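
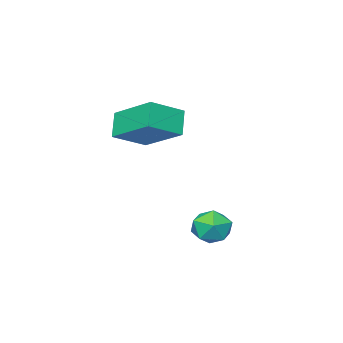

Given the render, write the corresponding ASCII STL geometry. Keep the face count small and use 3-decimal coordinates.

solid 
facet normal -0.457 -0.415 0.786
outer loop
vertex 0.403 -2.004 2.31
vertex 0.338 -0.274 3.186
vertex -0.832 -1.754 1.724
endloop
endfacet
facet normal 0.033 -0.892 -0.451
outer loop
vertex -0.338 -1.306 0.874
vertex 0.403 -2.004 2.31
vertex -0.832 -1.754 1.724
endloop
endfacet
facet normal -0.458 -0.415 0.786
outer loop
vertex -0.832 -1.754 1.724
vertex 0.338 -0.274 3.186
vertex -0.897 -0.024 2.599
endloop
endfacet
facet normal -0.889 0.180 -0.422
outer loop
vertex -0.897 -0.024 2.599
vertex -0.338 -1.306 0.874
vertex -0.832 -1.754 1.724
endloop
endfacet
facet normal 0.889 -0.180 0.422
outer loop
vertex 0.403 -2.004 2.31
vertex 0.832 0.174 2.336
vertex 0.338 -0.274 3.186
endloop
endfacet
facet normal 0.034 -0.892 -0.451
outer loop
vertex 0.897 -1.556 1.461
vertex 0.403 -2.004 2.31
vertex -0.338 -1.306 0.874
endloop
endfacet
facet normal 0.889 -0.180 0.422
outer loop
vertex 0.897 -1.556 1.461
vertex 0.832 0.174 2.336
vertex 0.403 -2.004 2.31
endloop
endfacet
facet normal -0.034 0.892 0.451
outer loop
vertex 0.338 -0.274 3.186
vertex 0.832 0.174 2.336
vertex -0.897 -0.024 2.599
endloop
endfacet
facet normal -0.889 0.180 -0.422
outer loop
vertex -0.403 0.424 1.75
vertex -0.338 -1.306 0.874
vertex -0.897 -0.024 2.599
endloop
endfacet
facet normal -0.034 0.892 0.451
outer loop
vertex -0.897 -0.024 2.599
vertex 0.832 0.174 2.336
vertex -0.403 0.424 1.75
endloop
endfacet
facet normal 0.458 0.415 -0.786
outer loop
vertex -0.403 0.424 1.75
vertex 0.897 -1.556 1.461
vertex -0.338 -1.306 0.874
endloop
endfacet
facet normal 0.457 0.415 -0.787
outer loop
vertex 0.832 0.174 2.336
vertex 0.897 -1.556 1.461
vertex -0.403 0.424 1.75
endloop
endfacet
facet normal 0.549 0.204 0.810
outer loop
vertex 0.805 3.198 -1.162
vertex 0.375 2.728 -0.752
vertex 0.992 2.466 -1.104
endloop
endfacet
facet normal 0.941 0.258 0.217
outer loop
vertex 0.805 3.198 -1.162
vertex 0.992 2.466 -1.104
vertex 1.049 2.82 -1.771
endloop
endfacet
facet normal 0.635 0.744 -0.207
outer loop
vertex 0.805 3.198 -1.162
vertex 1.049 2.82 -1.771
vertex 0.467 3.3 -1.832
endloop
endfacet
facet normal 0.052 0.991 0.124
outer loop
vertex 0.805 3.198 -1.162
vertex 0.467 3.3 -1.832
vertex 0.05 3.243 -1.202
endloop
endfacet
facet normal -0.001 0.658 0.753
outer loop
vertex 0.805 3.198 -1.162
vertex 0.05 3.243 -1.202
vertex 0.375 2.728 -0.752
endloop
endfacet
facet normal 0.921 -0.371 -0.118
outer loop
vertex 1.049 2.82 -1.771
vertex 0.992 2.466 -1.104
vertex 0.77 2.117 -1.738
endloop
endfacet
facet normal 0.286 -0.458 0.842
outer loop
vertex 0.992 2.466 -1.104
vertex 0.375 2.728 -0.752
vertex 0.353 2.06 -1.108
endloop
endfacet
facet normal -0.603 0.274 0.749
outer loop
vertex 0.375 2.728 -0.752
vertex 0.05 3.243 -1.202
vertex -0.229 2.54 -1.169
endloop
endfacet
facet normal -0.516 0.814 -0.268
outer loop
vertex 0.05 3.243 -1.202
vertex 0.467 3.3 -1.832
vertex -0.172 2.894 -1.836
endloop
endfacet
facet normal 0.426 0.415 -0.804
outer loop
vertex 0.467 3.3 -1.832
vertex 1.049 2.82 -1.771
vertex 0.445 2.632 -2.188
endloop
endfacet
facet normal -0.052 -0.991 -0.124
outer loop
vertex 0.015 2.162 -1.778
vertex 0.77 2.117 -1.738
vertex 0.353 2.06 -1.108
endloop
endfacet
facet normal -0.635 -0.744 0.207
outer loop
vertex 0.015 2.162 -1.778
vertex 0.353 2.06 -1.108
vertex -0.229 2.54 -1.169
endloop
endfacet
facet normal -0.941 -0.258 -0.217
outer loop
vertex 0.015 2.162 -1.778
vertex -0.229 2.54 -1.169
vertex -0.172 2.894 -1.836
endloop
endfacet
facet normal -0.549 -0.204 -0.810
outer loop
vertex 0.015 2.162 -1.778
vertex -0.172 2.894 -1.836
vertex 0.445 2.632 -2.188
endloop
endfacet
facet normal 0.001 -0.658 -0.753
outer loop
vertex 0.015 2.162 -1.778
vertex 0.445 2.632 -2.188
vertex 0.77 2.117 -1.738
endloop
endfacet
facet normal 0.516 -0.814 0.268
outer loop
vertex 0.353 2.06 -1.108
vertex 0.77 2.117 -1.738
vertex 0.992 2.466 -1.104
endloop
endfacet
facet normal -0.426 -0.415 0.804
outer loop
vertex -0.229 2.54 -1.169
vertex 0.353 2.06 -1.108
vertex 0.375 2.728 -0.752
endloop
endfacet
facet normal -0.921 0.371 0.118
outer loop
vertex -0.172 2.894 -1.836
vertex -0.229 2.54 -1.169
vertex 0.05 3.243 -1.202
endloop
endfacet
facet normal -0.286 0.458 -0.842
outer loop
vertex 0.445 2.632 -2.188
vertex -0.172 2.894 -1.836
vertex 0.467 3.3 -1.832
endloop
endfacet
facet normal 0.603 -0.274 -0.749
outer loop
vertex 0.77 2.117 -1.738
vertex 0.445 2.632 -2.188
vertex 1.049 2.82 -1.771
endloop
endfacet

endsolid


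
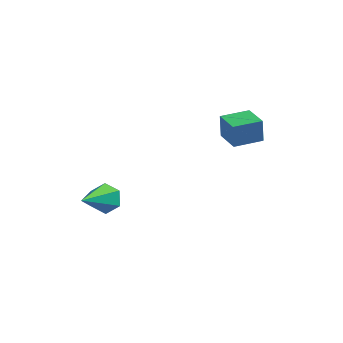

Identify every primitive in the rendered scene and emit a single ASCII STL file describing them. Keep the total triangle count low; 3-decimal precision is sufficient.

solid 
facet normal 0.251 0.779 -0.575
outer loop
vertex -1.252 -0.81 2.473
vertex -1.713 -0.949 2.083
vertex -1.815 -0.565 2.559
endloop
endfacet
facet normal 0.249 0.244 0.937
outer loop
vertex -1.252 -0.81 2.473
vertex -1.815 -0.565 2.559
vertex -2.167 -2.351 3.117
endloop
endfacet
facet normal 0.251 0.779 -0.575
outer loop
vertex -1.815 -0.565 2.559
vertex -1.713 -0.949 2.083
vertex -2.276 -0.704 2.169
endloop
endfacet
facet normal -0.665 0.339 0.665
outer loop
vertex -1.815 -0.565 2.559
vertex -2.276 -0.704 2.169
vertex -2.167 -2.351 3.117
endloop
endfacet
facet normal 0.251 0.779 -0.575
outer loop
vertex -2.276 -0.704 2.169
vertex -1.713 -0.949 2.083
vertex -2.175 -1.088 1.693
endloop
endfacet
facet normal -0.986 -0.127 -0.107
outer loop
vertex -2.276 -0.704 2.169
vertex -2.175 -1.088 1.693
vertex -2.167 -2.351 3.117
endloop
endfacet
facet normal 0.251 0.779 -0.575
outer loop
vertex -2.175 -1.088 1.693
vertex -1.713 -0.949 2.083
vertex -1.612 -1.333 1.607
endloop
endfacet
facet normal -0.393 -0.689 -0.609
outer loop
vertex -2.175 -1.088 1.693
vertex -1.612 -1.333 1.607
vertex -2.167 -2.351 3.117
endloop
endfacet
facet normal 0.251 0.779 -0.575
outer loop
vertex -1.612 -1.333 1.607
vertex -1.713 -0.949 2.083
vertex -1.15 -1.194 1.997
endloop
endfacet
facet normal 0.521 -0.784 -0.337
outer loop
vertex -1.612 -1.333 1.607
vertex -1.15 -1.194 1.997
vertex -2.167 -2.351 3.117
endloop
endfacet
facet normal 0.251 0.779 -0.575
outer loop
vertex -1.15 -1.194 1.997
vertex -1.713 -0.949 2.083
vertex -1.252 -0.81 2.473
endloop
endfacet
facet normal 0.842 -0.317 0.436
outer loop
vertex -1.15 -1.194 1.997
vertex -1.252 -0.81 2.473
vertex -2.167 -2.351 3.117
endloop
endfacet
facet normal -0.571 0.799 -0.187
outer loop
vertex 1.505 2.712 4.055
vertex 2.428 3.363 4.017
vertex 1.58 2.552 3.142
endloop
endfacet
facet normal -0.816 -0.576 0.034
outer loop
vertex 2.192 1.697 3.343
vertex 1.505 2.712 4.055
vertex 1.58 2.552 3.142
endloop
endfacet
facet normal -0.571 0.799 -0.188
outer loop
vertex 1.58 2.552 3.142
vertex 2.428 3.363 4.017
vertex 2.503 3.202 3.104
endloop
endfacet
facet normal 0.081 -0.173 -0.982
outer loop
vertex 2.503 3.202 3.104
vertex 2.192 1.697 3.343
vertex 1.58 2.552 3.142
endloop
endfacet
facet normal -0.081 0.173 0.982
outer loop
vertex 1.505 2.712 4.055
vertex 3.04 2.508 4.218
vertex 2.428 3.363 4.017
endloop
endfacet
facet normal -0.816 -0.577 0.035
outer loop
vertex 2.117 1.858 4.256
vertex 1.505 2.712 4.055
vertex 2.192 1.697 3.343
endloop
endfacet
facet normal -0.081 0.173 0.982
outer loop
vertex 2.117 1.858 4.256
vertex 3.04 2.508 4.218
vertex 1.505 2.712 4.055
endloop
endfacet
facet normal 0.816 0.576 -0.035
outer loop
vertex 2.428 3.363 4.017
vertex 3.04 2.508 4.218
vertex 2.503 3.202 3.104
endloop
endfacet
facet normal 0.081 -0.173 -0.982
outer loop
vertex 3.115 2.348 3.305
vertex 2.192 1.697 3.343
vertex 2.503 3.202 3.104
endloop
endfacet
facet normal 0.816 0.577 -0.034
outer loop
vertex 2.503 3.202 3.104
vertex 3.04 2.508 4.218
vertex 3.115 2.348 3.305
endloop
endfacet
facet normal 0.571 -0.799 0.188
outer loop
vertex 3.115 2.348 3.305
vertex 2.117 1.858 4.256
vertex 2.192 1.697 3.343
endloop
endfacet
facet normal 0.571 -0.800 0.187
outer loop
vertex 3.04 2.508 4.218
vertex 2.117 1.858 4.256
vertex 3.115 2.348 3.305
endloop
endfacet

endsolid


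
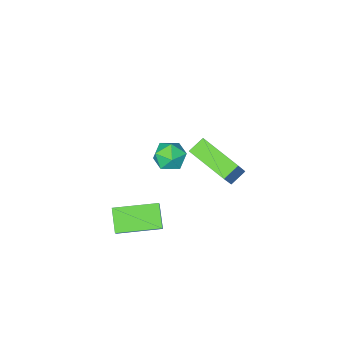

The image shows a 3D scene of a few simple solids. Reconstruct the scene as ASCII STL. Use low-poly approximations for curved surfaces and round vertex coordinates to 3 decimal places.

solid 
facet normal -0.980 0.185 0.078
outer loop
vertex -0.836 -0.835 1.235
vertex -0.861 -1.226 1.846
vertex -0.724 -0.514 1.877
endloop
endfacet
facet normal -0.644 0.724 -0.249
outer loop
vertex -0.836 -0.835 1.235
vertex -0.724 -0.514 1.877
vertex -0.309 -0.341 1.308
endloop
endfacet
facet normal -0.318 0.462 -0.828
outer loop
vertex -0.836 -0.835 1.235
vertex -0.309 -0.341 1.308
vertex -0.189 -0.945 0.925
endloop
endfacet
facet normal -0.452 -0.238 -0.859
outer loop
vertex -0.836 -0.835 1.235
vertex -0.189 -0.945 0.925
vertex -0.531 -1.493 1.257
endloop
endfacet
facet normal -0.862 -0.410 -0.297
outer loop
vertex -0.836 -0.835 1.235
vertex -0.531 -1.493 1.257
vertex -0.861 -1.226 1.846
endloop
endfacet
facet normal -0.141 0.971 0.192
outer loop
vertex -0.309 -0.341 1.308
vertex -0.724 -0.514 1.877
vertex -0.009 -0.427 1.963
endloop
endfacet
facet normal -0.685 0.100 0.722
outer loop
vertex -0.724 -0.514 1.877
vertex -0.861 -1.226 1.846
vertex -0.351 -0.975 2.295
endloop
endfacet
facet normal -0.495 -0.862 0.113
outer loop
vertex -0.861 -1.226 1.846
vertex -0.531 -1.493 1.257
vertex -0.231 -1.579 1.912
endloop
endfacet
facet normal 0.167 -0.585 -0.794
outer loop
vertex -0.531 -1.493 1.257
vertex -0.189 -0.945 0.925
vertex 0.184 -1.406 1.343
endloop
endfacet
facet normal 0.385 0.548 -0.743
outer loop
vertex -0.189 -0.945 0.925
vertex -0.309 -0.341 1.308
vertex 0.321 -0.694 1.374
endloop
endfacet
facet normal 0.452 0.238 0.859
outer loop
vertex 0.296 -1.085 1.985
vertex -0.009 -0.427 1.963
vertex -0.351 -0.975 2.295
endloop
endfacet
facet normal 0.318 -0.462 0.828
outer loop
vertex 0.296 -1.085 1.985
vertex -0.351 -0.975 2.295
vertex -0.231 -1.579 1.912
endloop
endfacet
facet normal 0.644 -0.724 0.249
outer loop
vertex 0.296 -1.085 1.985
vertex -0.231 -1.579 1.912
vertex 0.184 -1.406 1.343
endloop
endfacet
facet normal 0.980 -0.185 -0.078
outer loop
vertex 0.296 -1.085 1.985
vertex 0.184 -1.406 1.343
vertex 0.321 -0.694 1.374
endloop
endfacet
facet normal 0.862 0.410 0.297
outer loop
vertex 0.296 -1.085 1.985
vertex 0.321 -0.694 1.374
vertex -0.009 -0.427 1.963
endloop
endfacet
facet normal -0.167 0.585 0.794
outer loop
vertex -0.351 -0.975 2.295
vertex -0.009 -0.427 1.963
vertex -0.724 -0.514 1.877
endloop
endfacet
facet normal -0.385 -0.548 0.743
outer loop
vertex -0.231 -1.579 1.912
vertex -0.351 -0.975 2.295
vertex -0.861 -1.226 1.846
endloop
endfacet
facet normal 0.141 -0.971 -0.192
outer loop
vertex 0.184 -1.406 1.343
vertex -0.231 -1.579 1.912
vertex -0.531 -1.493 1.257
endloop
endfacet
facet normal 0.685 -0.100 -0.722
outer loop
vertex 0.321 -0.694 1.374
vertex 0.184 -1.406 1.343
vertex -0.189 -0.945 0.925
endloop
endfacet
facet normal 0.495 0.862 -0.113
outer loop
vertex -0.009 -0.427 1.963
vertex 0.321 -0.694 1.374
vertex -0.309 -0.341 1.308
endloop
endfacet
facet normal -0.365 -0.527 -0.768
outer loop
vertex 1.128 -2.841 -2.729
vertex -0.449 -1.966 -2.581
vertex 1.495 -2.058 -3.441
endloop
endfacet
facet normal 0.872 -0.483 -0.082
outer loop
vertex 2.009 -1.314 -2.359
vertex 1.128 -2.841 -2.729
vertex 1.495 -2.058 -3.441
endloop
endfacet
facet normal -0.365 -0.527 -0.768
outer loop
vertex 1.495 -2.058 -3.441
vertex -0.449 -1.966 -2.581
vertex -0.082 -1.183 -3.293
endloop
endfacet
facet normal 0.328 0.699 -0.636
outer loop
vertex -0.082 -1.183 -3.293
vertex 2.009 -1.314 -2.359
vertex 1.495 -2.058 -3.441
endloop
endfacet
facet normal -0.328 -0.699 0.636
outer loop
vertex 1.128 -2.841 -2.729
vertex 0.065 -1.222 -1.499
vertex -0.449 -1.966 -2.581
endloop
endfacet
facet normal 0.872 -0.483 -0.082
outer loop
vertex 1.642 -2.097 -1.647
vertex 1.128 -2.841 -2.729
vertex 2.009 -1.314 -2.359
endloop
endfacet
facet normal -0.328 -0.699 0.636
outer loop
vertex 1.642 -2.097 -1.647
vertex 0.065 -1.222 -1.499
vertex 1.128 -2.841 -2.729
endloop
endfacet
facet normal -0.872 0.483 0.082
outer loop
vertex -0.449 -1.966 -2.581
vertex 0.065 -1.222 -1.499
vertex -0.082 -1.183 -3.293
endloop
endfacet
facet normal 0.328 0.699 -0.636
outer loop
vertex 0.432 -0.439 -2.211
vertex 2.009 -1.314 -2.359
vertex -0.082 -1.183 -3.293
endloop
endfacet
facet normal -0.872 0.483 0.082
outer loop
vertex -0.082 -1.183 -3.293
vertex 0.065 -1.222 -1.499
vertex 0.432 -0.439 -2.211
endloop
endfacet
facet normal 0.365 0.527 0.768
outer loop
vertex 0.432 -0.439 -2.211
vertex 1.642 -2.097 -1.647
vertex 2.009 -1.314 -2.359
endloop
endfacet
facet normal 0.365 0.527 0.768
outer loop
vertex 0.065 -1.222 -1.499
vertex 1.642 -2.097 -1.647
vertex 0.432 -0.439 -2.211
endloop
endfacet
facet normal -0.857 -0.055 0.513
outer loop
vertex -3.081 -2.816 -0.509
vertex -3.534 -1.061 -1.077
vertex -4.009 -3.584 -2.143
endloop
endfacet
facet normal 0.238 -0.924 0.299
outer loop
vertex -3.306 -3.539 -2.563
vertex -3.081 -2.816 -0.509
vertex -4.009 -3.584 -2.143
endloop
endfacet
facet normal -0.857 -0.055 0.512
outer loop
vertex -4.009 -3.584 -2.143
vertex -3.534 -1.061 -1.077
vertex -4.461 -1.829 -2.711
endloop
endfacet
facet normal -0.457 -0.378 -0.805
outer loop
vertex -4.461 -1.829 -2.711
vertex -3.306 -3.539 -2.563
vertex -4.009 -3.584 -2.143
endloop
endfacet
facet normal 0.457 0.378 0.805
outer loop
vertex -3.081 -2.816 -0.509
vertex -2.831 -1.016 -1.497
vertex -3.534 -1.061 -1.077
endloop
endfacet
facet normal 0.238 -0.924 0.299
outer loop
vertex -2.379 -2.771 -0.929
vertex -3.081 -2.816 -0.509
vertex -3.306 -3.539 -2.563
endloop
endfacet
facet normal 0.457 0.378 0.805
outer loop
vertex -2.379 -2.771 -0.929
vertex -2.831 -1.016 -1.497
vertex -3.081 -2.816 -0.509
endloop
endfacet
facet normal -0.238 0.924 -0.299
outer loop
vertex -3.534 -1.061 -1.077
vertex -2.831 -1.016 -1.497
vertex -4.461 -1.829 -2.711
endloop
endfacet
facet normal -0.457 -0.378 -0.805
outer loop
vertex -3.759 -1.784 -3.131
vertex -3.306 -3.539 -2.563
vertex -4.461 -1.829 -2.711
endloop
endfacet
facet normal -0.238 0.924 -0.299
outer loop
vertex -4.461 -1.829 -2.711
vertex -2.831 -1.016 -1.497
vertex -3.759 -1.784 -3.131
endloop
endfacet
facet normal 0.857 0.055 -0.512
outer loop
vertex -3.759 -1.784 -3.131
vertex -2.379 -2.771 -0.929
vertex -3.306 -3.539 -2.563
endloop
endfacet
facet normal 0.857 0.055 -0.512
outer loop
vertex -2.831 -1.016 -1.497
vertex -2.379 -2.771 -0.929
vertex -3.759 -1.784 -3.131
endloop
endfacet

endsolid


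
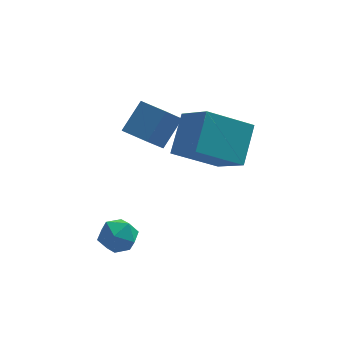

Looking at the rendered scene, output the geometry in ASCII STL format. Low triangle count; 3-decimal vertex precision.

solid 
facet normal -0.435 0.703 -0.563
outer loop
vertex 2.845 3.516 3.139
vertex 4.687 3.759 2.018
vertex 2.272 2.173 1.906
endloop
endfacet
facet normal -0.849 -0.112 0.517
outer loop
vertex 3.073 0.881 2.942
vertex 2.845 3.516 3.139
vertex 2.272 2.173 1.906
endloop
endfacet
facet normal -0.435 0.703 -0.563
outer loop
vertex 2.272 2.173 1.906
vertex 4.687 3.759 2.018
vertex 4.114 2.417 0.786
endloop
endfacet
facet normal -0.299 -0.703 -0.645
outer loop
vertex 4.114 2.417 0.786
vertex 3.073 0.881 2.942
vertex 2.272 2.173 1.906
endloop
endfacet
facet normal 0.300 0.703 0.645
outer loop
vertex 2.845 3.516 3.139
vertex 5.488 2.467 3.054
vertex 4.687 3.759 2.018
endloop
endfacet
facet normal -0.849 -0.112 0.517
outer loop
vertex 3.646 2.223 4.174
vertex 2.845 3.516 3.139
vertex 3.073 0.881 2.942
endloop
endfacet
facet normal 0.300 0.702 0.646
outer loop
vertex 3.646 2.223 4.174
vertex 5.488 2.467 3.054
vertex 2.845 3.516 3.139
endloop
endfacet
facet normal 0.849 0.112 -0.517
outer loop
vertex 4.687 3.759 2.018
vertex 5.488 2.467 3.054
vertex 4.114 2.417 0.786
endloop
endfacet
facet normal -0.300 -0.702 -0.645
outer loop
vertex 4.915 1.124 1.821
vertex 3.073 0.881 2.942
vertex 4.114 2.417 0.786
endloop
endfacet
facet normal 0.849 0.112 -0.517
outer loop
vertex 4.114 2.417 0.786
vertex 5.488 2.467 3.054
vertex 4.915 1.124 1.821
endloop
endfacet
facet normal 0.435 -0.703 0.563
outer loop
vertex 4.915 1.124 1.821
vertex 3.646 2.223 4.174
vertex 3.073 0.881 2.942
endloop
endfacet
facet normal 0.435 -0.703 0.563
outer loop
vertex 5.488 2.467 3.054
vertex 3.646 2.223 4.174
vertex 4.915 1.124 1.821
endloop
endfacet
facet normal -0.406 0.781 0.475
outer loop
vertex -0.524 -0.294 -0.271
vertex -0.381 -0.675 0.477
vertex 0.21 -0.163 0.141
endloop
endfacet
facet normal -0.099 0.986 -0.137
outer loop
vertex -0.524 -0.294 -0.271
vertex 0.21 -0.163 0.141
vertex 0.21 -0.28 -0.703
endloop
endfacet
facet normal -0.406 0.623 -0.669
outer loop
vertex -0.524 -0.294 -0.271
vertex 0.21 -0.28 -0.703
vertex -0.381 -0.864 -0.888
endloop
endfacet
facet normal -0.902 0.192 -0.387
outer loop
vertex -0.524 -0.294 -0.271
vertex -0.381 -0.864 -0.888
vertex -0.746 -1.109 -0.158
endloop
endfacet
facet normal -0.902 0.290 0.320
outer loop
vertex -0.524 -0.294 -0.271
vertex -0.746 -1.109 -0.158
vertex -0.381 -0.675 0.477
endloop
endfacet
facet normal 0.588 0.801 -0.111
outer loop
vertex 0.21 -0.28 -0.703
vertex 0.21 -0.163 0.141
vertex 0.806 -0.651 -0.222
endloop
endfacet
facet normal 0.093 0.469 0.878
outer loop
vertex 0.21 -0.163 0.141
vertex -0.381 -0.675 0.477
vertex 0.441 -0.896 0.508
endloop
endfacet
facet normal -0.708 -0.323 0.628
outer loop
vertex -0.381 -0.675 0.477
vertex -0.746 -1.109 -0.158
vertex -0.15 -1.48 0.323
endloop
endfacet
facet normal -0.708 -0.482 -0.516
outer loop
vertex -0.746 -1.109 -0.158
vertex -0.381 -0.864 -0.888
vertex -0.15 -1.597 -0.521
endloop
endfacet
facet normal 0.094 0.213 -0.973
outer loop
vertex -0.381 -0.864 -0.888
vertex 0.21 -0.28 -0.703
vertex 0.441 -1.085 -0.857
endloop
endfacet
facet normal 0.902 -0.192 0.387
outer loop
vertex 0.584 -1.466 -0.109
vertex 0.806 -0.651 -0.222
vertex 0.441 -0.896 0.508
endloop
endfacet
facet normal 0.406 -0.623 0.669
outer loop
vertex 0.584 -1.466 -0.109
vertex 0.441 -0.896 0.508
vertex -0.15 -1.48 0.323
endloop
endfacet
facet normal 0.099 -0.986 0.137
outer loop
vertex 0.584 -1.466 -0.109
vertex -0.15 -1.48 0.323
vertex -0.15 -1.597 -0.521
endloop
endfacet
facet normal 0.406 -0.781 -0.475
outer loop
vertex 0.584 -1.466 -0.109
vertex -0.15 -1.597 -0.521
vertex 0.441 -1.085 -0.857
endloop
endfacet
facet normal 0.902 -0.290 -0.320
outer loop
vertex 0.584 -1.466 -0.109
vertex 0.441 -1.085 -0.857
vertex 0.806 -0.651 -0.222
endloop
endfacet
facet normal 0.708 0.482 0.516
outer loop
vertex 0.441 -0.896 0.508
vertex 0.806 -0.651 -0.222
vertex 0.21 -0.163 0.141
endloop
endfacet
facet normal -0.094 -0.213 0.973
outer loop
vertex -0.15 -1.48 0.323
vertex 0.441 -0.896 0.508
vertex -0.381 -0.675 0.477
endloop
endfacet
facet normal -0.588 -0.801 0.111
outer loop
vertex -0.15 -1.597 -0.521
vertex -0.15 -1.48 0.323
vertex -0.746 -1.109 -0.158
endloop
endfacet
facet normal -0.093 -0.469 -0.878
outer loop
vertex 0.441 -1.085 -0.857
vertex -0.15 -1.597 -0.521
vertex -0.381 -0.864 -0.888
endloop
endfacet
facet normal 0.708 0.323 -0.628
outer loop
vertex 0.806 -0.651 -0.222
vertex 0.441 -1.085 -0.857
vertex 0.21 -0.28 -0.703
endloop
endfacet
facet normal -0.518 -0.489 -0.702
outer loop
vertex 1.279 0.81 3.717
vertex 0.415 1.656 3.766
vertex 1.943 1.546 2.714
endloop
endfacet
facet normal 0.714 -0.699 -0.040
outer loop
vertex 2.725 2.284 3.774
vertex 1.279 0.81 3.717
vertex 1.943 1.546 2.714
endloop
endfacet
facet normal -0.518 -0.489 -0.702
outer loop
vertex 1.943 1.546 2.714
vertex 0.415 1.656 3.766
vertex 1.079 2.392 2.763
endloop
endfacet
facet normal 0.471 0.522 -0.711
outer loop
vertex 1.079 2.392 2.763
vertex 2.725 2.284 3.774
vertex 1.943 1.546 2.714
endloop
endfacet
facet normal -0.471 -0.522 0.711
outer loop
vertex 1.279 0.81 3.717
vertex 1.197 2.394 4.826
vertex 0.415 1.656 3.766
endloop
endfacet
facet normal 0.714 -0.699 -0.040
outer loop
vertex 2.061 1.548 4.777
vertex 1.279 0.81 3.717
vertex 2.725 2.284 3.774
endloop
endfacet
facet normal -0.471 -0.522 0.711
outer loop
vertex 2.061 1.548 4.777
vertex 1.197 2.394 4.826
vertex 1.279 0.81 3.717
endloop
endfacet
facet normal -0.714 0.699 0.040
outer loop
vertex 0.415 1.656 3.766
vertex 1.197 2.394 4.826
vertex 1.079 2.392 2.763
endloop
endfacet
facet normal 0.471 0.522 -0.711
outer loop
vertex 1.861 3.13 3.823
vertex 2.725 2.284 3.774
vertex 1.079 2.392 2.763
endloop
endfacet
facet normal -0.714 0.699 0.040
outer loop
vertex 1.079 2.392 2.763
vertex 1.197 2.394 4.826
vertex 1.861 3.13 3.823
endloop
endfacet
facet normal 0.518 0.489 0.702
outer loop
vertex 1.861 3.13 3.823
vertex 2.061 1.548 4.777
vertex 2.725 2.284 3.774
endloop
endfacet
facet normal 0.518 0.489 0.702
outer loop
vertex 1.197 2.394 4.826
vertex 2.061 1.548 4.777
vertex 1.861 3.13 3.823
endloop
endfacet

endsolid


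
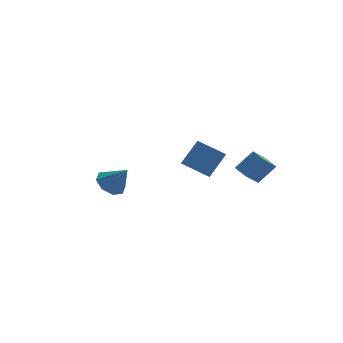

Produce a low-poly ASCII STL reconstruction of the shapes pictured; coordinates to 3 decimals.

solid 
facet normal -0.614 -0.316 -0.723
outer loop
vertex 2.209 1.288 -3.993
vertex 1.452 2.616 -3.931
vertex 2.787 1.647 -4.641
endloop
endfacet
facet normal 0.494 -0.868 -0.040
outer loop
vertex 3.868 2.204 -3.369
vertex 2.209 1.288 -3.993
vertex 2.787 1.647 -4.641
endloop
endfacet
facet normal -0.614 -0.317 -0.723
outer loop
vertex 2.787 1.647 -4.641
vertex 1.452 2.616 -3.931
vertex 2.03 2.975 -4.58
endloop
endfacet
facet normal 0.615 0.382 -0.690
outer loop
vertex 2.03 2.975 -4.58
vertex 3.868 2.204 -3.369
vertex 2.787 1.647 -4.641
endloop
endfacet
facet normal -0.615 -0.383 0.690
outer loop
vertex 2.209 1.288 -3.993
vertex 2.533 3.173 -2.659
vertex 1.452 2.616 -3.931
endloop
endfacet
facet normal 0.494 -0.868 -0.040
outer loop
vertex 3.29 1.845 -2.72
vertex 2.209 1.288 -3.993
vertex 3.868 2.204 -3.369
endloop
endfacet
facet normal -0.615 -0.382 0.690
outer loop
vertex 3.29 1.845 -2.72
vertex 2.533 3.173 -2.659
vertex 2.209 1.288 -3.993
endloop
endfacet
facet normal -0.494 0.868 0.040
outer loop
vertex 1.452 2.616 -3.931
vertex 2.533 3.173 -2.659
vertex 2.03 2.975 -4.58
endloop
endfacet
facet normal 0.615 0.383 -0.690
outer loop
vertex 3.111 3.532 -3.307
vertex 3.868 2.204 -3.369
vertex 2.03 2.975 -4.58
endloop
endfacet
facet normal -0.494 0.868 0.040
outer loop
vertex 2.03 2.975 -4.58
vertex 2.533 3.173 -2.659
vertex 3.111 3.532 -3.307
endloop
endfacet
facet normal 0.615 0.317 0.723
outer loop
vertex 3.111 3.532 -3.307
vertex 3.29 1.845 -2.72
vertex 3.868 2.204 -3.369
endloop
endfacet
facet normal 0.614 0.317 0.723
outer loop
vertex 2.533 3.173 -2.659
vertex 3.29 1.845 -2.72
vertex 3.111 3.532 -3.307
endloop
endfacet
facet normal -0.721 -0.132 -0.680
outer loop
vertex 2.797 -4.798 -0.479
vertex 2.475 -4.035 -0.286
vertex 3.69 -4.148 -1.553
endloop
endfacet
facet normal 0.379 -0.897 -0.227
outer loop
vertex 4.685 -3.965 -0.614
vertex 2.797 -4.798 -0.479
vertex 3.69 -4.148 -1.553
endloop
endfacet
facet normal -0.721 -0.132 -0.680
outer loop
vertex 3.69 -4.148 -1.553
vertex 2.475 -4.035 -0.286
vertex 3.368 -3.386 -1.359
endloop
endfacet
facet normal 0.580 0.422 -0.697
outer loop
vertex 3.368 -3.386 -1.359
vertex 4.685 -3.965 -0.614
vertex 3.69 -4.148 -1.553
endloop
endfacet
facet normal -0.580 -0.421 0.697
outer loop
vertex 2.797 -4.798 -0.479
vertex 3.47 -3.852 0.653
vertex 2.475 -4.035 -0.286
endloop
endfacet
facet normal 0.380 -0.897 -0.227
outer loop
vertex 3.792 -4.614 0.459
vertex 2.797 -4.798 -0.479
vertex 4.685 -3.965 -0.614
endloop
endfacet
facet normal -0.579 -0.422 0.697
outer loop
vertex 3.792 -4.614 0.459
vertex 3.47 -3.852 0.653
vertex 2.797 -4.798 -0.479
endloop
endfacet
facet normal -0.379 0.897 0.227
outer loop
vertex 2.475 -4.035 -0.286
vertex 3.47 -3.852 0.653
vertex 3.368 -3.386 -1.359
endloop
endfacet
facet normal 0.580 0.421 -0.698
outer loop
vertex 4.363 -3.202 -0.421
vertex 4.685 -3.965 -0.614
vertex 3.368 -3.386 -1.359
endloop
endfacet
facet normal -0.380 0.897 0.227
outer loop
vertex 3.368 -3.386 -1.359
vertex 3.47 -3.852 0.653
vertex 4.363 -3.202 -0.421
endloop
endfacet
facet normal 0.721 0.132 0.680
outer loop
vertex 4.363 -3.202 -0.421
vertex 3.792 -4.614 0.459
vertex 4.685 -3.965 -0.614
endloop
endfacet
facet normal 0.722 0.132 0.680
outer loop
vertex 3.47 -3.852 0.653
vertex 3.792 -4.614 0.459
vertex 4.363 -3.202 -0.421
endloop
endfacet
facet normal -0.489 0.360 -0.795
outer loop
vertex -2.677 -0.363 -2.477
vertex -3.301 -1.019 -2.39
vertex -3.206 -0.174 -2.066
endloop
endfacet
facet normal 0.609 0.615 0.501
outer loop
vertex -2.677 -0.363 -2.477
vertex -3.206 -0.174 -2.066
vertex -2.539 -1.581 -1.15
endloop
endfacet
facet normal -0.488 0.360 -0.795
outer loop
vertex -3.206 -0.174 -2.066
vertex -3.301 -1.019 -2.39
vertex -3.791 -0.48 -1.845
endloop
endfacet
facet normal 0.025 0.554 0.832
outer loop
vertex -3.206 -0.174 -2.066
vertex -3.791 -0.48 -1.845
vertex -2.539 -1.581 -1.15
endloop
endfacet
facet normal -0.489 0.359 -0.795
outer loop
vertex -3.791 -0.48 -1.845
vertex -3.301 -1.019 -2.39
vertex -4.089 -1.102 -1.943
endloop
endfacet
facet normal -0.438 0.068 0.897
outer loop
vertex -3.791 -0.48 -1.845
vertex -4.089 -1.102 -1.943
vertex -2.539 -1.581 -1.15
endloop
endfacet
facet normal -0.489 0.360 -0.795
outer loop
vertex -4.089 -1.102 -1.943
vertex -3.301 -1.019 -2.39
vertex -3.926 -1.676 -2.303
endloop
endfacet
facet normal -0.508 -0.557 0.657
outer loop
vertex -4.089 -1.102 -1.943
vertex -3.926 -1.676 -2.303
vertex -2.539 -1.581 -1.15
endloop
endfacet
facet normal -0.488 0.359 -0.795
outer loop
vertex -3.926 -1.676 -2.303
vertex -3.301 -1.019 -2.39
vertex -3.396 -1.865 -2.714
endloop
endfacet
facet normal -0.145 -0.957 0.253
outer loop
vertex -3.926 -1.676 -2.303
vertex -3.396 -1.865 -2.714
vertex -2.539 -1.581 -1.15
endloop
endfacet
facet normal -0.488 0.359 -0.795
outer loop
vertex -3.396 -1.865 -2.714
vertex -3.301 -1.019 -2.39
vertex -2.811 -1.559 -2.935
endloop
endfacet
facet normal 0.439 -0.895 -0.078
outer loop
vertex -3.396 -1.865 -2.714
vertex -2.811 -1.559 -2.935
vertex -2.539 -1.581 -1.15
endloop
endfacet
facet normal -0.488 0.359 -0.795
outer loop
vertex -2.811 -1.559 -2.935
vertex -3.301 -1.019 -2.39
vertex -2.513 -0.937 -2.837
endloop
endfacet
facet normal 0.901 -0.409 -0.142
outer loop
vertex -2.811 -1.559 -2.935
vertex -2.513 -0.937 -2.837
vertex -2.539 -1.581 -1.15
endloop
endfacet
facet normal -0.488 0.359 -0.795
outer loop
vertex -2.513 -0.937 -2.837
vertex -3.301 -1.019 -2.39
vertex -2.677 -0.363 -2.477
endloop
endfacet
facet normal 0.971 0.216 0.098
outer loop
vertex -2.513 -0.937 -2.837
vertex -2.677 -0.363 -2.477
vertex -2.539 -1.581 -1.15
endloop
endfacet

endsolid


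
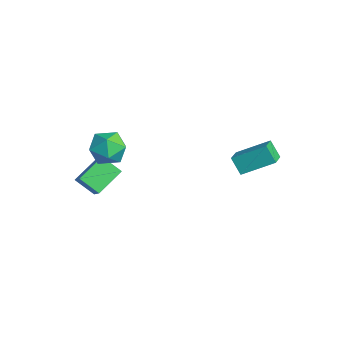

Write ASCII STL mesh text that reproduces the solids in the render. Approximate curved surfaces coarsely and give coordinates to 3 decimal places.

solid 
facet normal -0.559 -0.564 0.608
outer loop
vertex -3.406 -4.194 -0.343
vertex -4.017 -2.751 0.435
vertex -4.241 -4.154 -1.073
endloop
endfacet
facet normal 0.349 -0.825 -0.445
outer loop
vertex -3.503 -3.409 -1.875
vertex -3.406 -4.194 -0.343
vertex -4.241 -4.154 -1.073
endloop
endfacet
facet normal -0.559 -0.564 0.608
outer loop
vertex -4.241 -4.154 -1.073
vertex -4.017 -2.751 0.435
vertex -4.852 -2.711 -0.295
endloop
endfacet
facet normal -0.752 0.036 -0.658
outer loop
vertex -4.852 -2.711 -0.295
vertex -3.503 -3.409 -1.875
vertex -4.241 -4.154 -1.073
endloop
endfacet
facet normal 0.752 -0.036 0.658
outer loop
vertex -3.406 -4.194 -0.343
vertex -3.279 -2.006 -0.367
vertex -4.017 -2.751 0.435
endloop
endfacet
facet normal 0.349 -0.825 -0.445
outer loop
vertex -2.668 -3.449 -1.145
vertex -3.406 -4.194 -0.343
vertex -3.503 -3.409 -1.875
endloop
endfacet
facet normal 0.752 -0.036 0.658
outer loop
vertex -2.668 -3.449 -1.145
vertex -3.279 -2.006 -0.367
vertex -3.406 -4.194 -0.343
endloop
endfacet
facet normal -0.349 0.825 0.445
outer loop
vertex -4.017 -2.751 0.435
vertex -3.279 -2.006 -0.367
vertex -4.852 -2.711 -0.295
endloop
endfacet
facet normal -0.752 0.036 -0.658
outer loop
vertex -4.114 -1.966 -1.097
vertex -3.503 -3.409 -1.875
vertex -4.852 -2.711 -0.295
endloop
endfacet
facet normal -0.349 0.825 0.445
outer loop
vertex -4.852 -2.711 -0.295
vertex -3.279 -2.006 -0.367
vertex -4.114 -1.966 -1.097
endloop
endfacet
facet normal 0.559 0.564 -0.608
outer loop
vertex -4.114 -1.966 -1.097
vertex -2.668 -3.449 -1.145
vertex -3.503 -3.409 -1.875
endloop
endfacet
facet normal 0.559 0.564 -0.608
outer loop
vertex -3.279 -2.006 -0.367
vertex -2.668 -3.449 -1.145
vertex -4.114 -1.966 -1.097
endloop
endfacet
facet normal -0.240 0.028 0.970
outer loop
vertex -3.961 -1.937 2.11
vertex -4.313 -2.993 2.053
vertex -3.251 -2.772 2.309
endloop
endfacet
facet normal 0.309 0.461 0.832
outer loop
vertex -3.961 -1.937 2.11
vertex -3.251 -2.772 2.309
vertex -2.925 -1.896 1.702
endloop
endfacet
facet normal 0.098 0.935 0.342
outer loop
vertex -3.961 -1.937 2.11
vertex -2.925 -1.896 1.702
vertex -3.786 -1.575 1.071
endloop
endfacet
facet normal -0.582 0.793 0.178
outer loop
vertex -3.961 -1.937 2.11
vertex -3.786 -1.575 1.071
vertex -4.644 -2.253 1.288
endloop
endfacet
facet normal -0.790 0.233 0.567
outer loop
vertex -3.961 -1.937 2.11
vertex -4.644 -2.253 1.288
vertex -4.313 -2.993 2.053
endloop
endfacet
facet normal 0.834 0.069 0.548
outer loop
vertex -2.925 -1.896 1.702
vertex -3.251 -2.772 2.309
vertex -2.636 -2.927 1.392
endloop
endfacet
facet normal -0.054 -0.633 0.772
outer loop
vertex -3.251 -2.772 2.309
vertex -4.313 -2.993 2.053
vertex -3.494 -3.605 1.609
endloop
endfacet
facet normal -0.946 -0.301 0.118
outer loop
vertex -4.313 -2.993 2.053
vertex -4.644 -2.253 1.288
vertex -4.355 -3.284 0.978
endloop
endfacet
facet normal -0.609 0.607 -0.511
outer loop
vertex -4.644 -2.253 1.288
vertex -3.786 -1.575 1.071
vertex -4.029 -2.408 0.371
endloop
endfacet
facet normal 0.491 0.836 -0.245
outer loop
vertex -3.786 -1.575 1.071
vertex -2.925 -1.896 1.702
vertex -2.967 -2.187 0.627
endloop
endfacet
facet normal 0.582 -0.793 -0.178
outer loop
vertex -3.319 -3.243 0.57
vertex -2.636 -2.927 1.392
vertex -3.494 -3.605 1.609
endloop
endfacet
facet normal -0.098 -0.935 -0.342
outer loop
vertex -3.319 -3.243 0.57
vertex -3.494 -3.605 1.609
vertex -4.355 -3.284 0.978
endloop
endfacet
facet normal -0.309 -0.461 -0.832
outer loop
vertex -3.319 -3.243 0.57
vertex -4.355 -3.284 0.978
vertex -4.029 -2.408 0.371
endloop
endfacet
facet normal 0.240 -0.028 -0.970
outer loop
vertex -3.319 -3.243 0.57
vertex -4.029 -2.408 0.371
vertex -2.967 -2.187 0.627
endloop
endfacet
facet normal 0.790 -0.233 -0.567
outer loop
vertex -3.319 -3.243 0.57
vertex -2.967 -2.187 0.627
vertex -2.636 -2.927 1.392
endloop
endfacet
facet normal 0.609 -0.607 0.511
outer loop
vertex -3.494 -3.605 1.609
vertex -2.636 -2.927 1.392
vertex -3.251 -2.772 2.309
endloop
endfacet
facet normal -0.491 -0.836 0.245
outer loop
vertex -4.355 -3.284 0.978
vertex -3.494 -3.605 1.609
vertex -4.313 -2.993 2.053
endloop
endfacet
facet normal -0.834 -0.069 -0.548
outer loop
vertex -4.029 -2.408 0.371
vertex -4.355 -3.284 0.978
vertex -4.644 -2.253 1.288
endloop
endfacet
facet normal 0.054 0.633 -0.772
outer loop
vertex -2.967 -2.187 0.627
vertex -4.029 -2.408 0.371
vertex -3.786 -1.575 1.071
endloop
endfacet
facet normal 0.946 0.301 -0.118
outer loop
vertex -2.636 -2.927 1.392
vertex -2.967 -2.187 0.627
vertex -2.925 -1.896 1.702
endloop
endfacet
facet normal -0.743 0.546 -0.387
outer loop
vertex 1.649 3.728 3.762
vertex 2.256 3.961 2.924
vertex 1.005 2.223 2.877
endloop
endfacet
facet normal -0.572 -0.220 0.790
outer loop
vertex 1.964 1.519 3.376
vertex 1.649 3.728 3.762
vertex 1.005 2.223 2.877
endloop
endfacet
facet normal -0.743 0.545 -0.387
outer loop
vertex 1.005 2.223 2.877
vertex 2.256 3.961 2.924
vertex 1.612 2.456 2.04
endloop
endfacet
facet normal -0.346 -0.809 -0.476
outer loop
vertex 1.612 2.456 2.04
vertex 1.964 1.519 3.376
vertex 1.005 2.223 2.877
endloop
endfacet
facet normal 0.346 0.809 0.476
outer loop
vertex 1.649 3.728 3.762
vertex 3.215 3.257 3.423
vertex 2.256 3.961 2.924
endloop
endfacet
facet normal -0.572 -0.220 0.790
outer loop
vertex 2.608 3.024 4.26
vertex 1.649 3.728 3.762
vertex 1.964 1.519 3.376
endloop
endfacet
facet normal 0.346 0.808 0.476
outer loop
vertex 2.608 3.024 4.26
vertex 3.215 3.257 3.423
vertex 1.649 3.728 3.762
endloop
endfacet
facet normal 0.572 0.219 -0.790
outer loop
vertex 2.256 3.961 2.924
vertex 3.215 3.257 3.423
vertex 1.612 2.456 2.04
endloop
endfacet
facet normal -0.346 -0.808 -0.476
outer loop
vertex 2.571 1.752 2.538
vertex 1.964 1.519 3.376
vertex 1.612 2.456 2.04
endloop
endfacet
facet normal 0.572 0.220 -0.790
outer loop
vertex 1.612 2.456 2.04
vertex 3.215 3.257 3.423
vertex 2.571 1.752 2.538
endloop
endfacet
facet normal 0.744 -0.545 0.387
outer loop
vertex 2.571 1.752 2.538
vertex 2.608 3.024 4.26
vertex 1.964 1.519 3.376
endloop
endfacet
facet normal 0.743 -0.546 0.387
outer loop
vertex 3.215 3.257 3.423
vertex 2.608 3.024 4.26
vertex 2.571 1.752 2.538
endloop
endfacet

endsolid


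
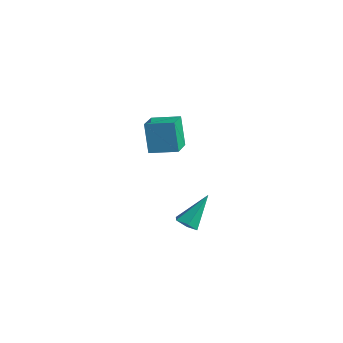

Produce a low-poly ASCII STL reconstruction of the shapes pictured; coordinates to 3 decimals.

solid 
facet normal -0.080 -0.616 -0.783
outer loop
vertex 3.492 -3.02 1.966
vertex 2.896 -3.119 2.105
vertex 3.052 -2.655 1.724
endloop
endfacet
facet normal 0.695 0.675 -0.246
outer loop
vertex 3.492 -3.02 1.966
vertex 3.052 -2.655 1.724
vertex 3.044 -1.981 3.555
endloop
endfacet
facet normal -0.079 -0.617 -0.783
outer loop
vertex 3.052 -2.655 1.724
vertex 2.896 -3.119 2.105
vertex 2.457 -2.755 1.863
endloop
endfacet
facet normal -0.232 0.912 -0.337
outer loop
vertex 3.052 -2.655 1.724
vertex 2.457 -2.755 1.863
vertex 3.044 -1.981 3.555
endloop
endfacet
facet normal -0.079 -0.616 -0.783
outer loop
vertex 2.457 -2.755 1.863
vertex 2.896 -3.119 2.105
vertex 2.3 -3.219 2.244
endloop
endfacet
facet normal -0.904 0.409 0.126
outer loop
vertex 2.457 -2.755 1.863
vertex 2.3 -3.219 2.244
vertex 3.044 -1.981 3.555
endloop
endfacet
facet normal -0.080 -0.615 -0.785
outer loop
vertex 2.3 -3.219 2.244
vertex 2.896 -3.119 2.105
vertex 2.74 -3.584 2.485
endloop
endfacet
facet normal -0.650 -0.333 0.683
outer loop
vertex 2.3 -3.219 2.244
vertex 2.74 -3.584 2.485
vertex 3.044 -1.981 3.555
endloop
endfacet
facet normal -0.080 -0.615 -0.785
outer loop
vertex 2.74 -3.584 2.485
vertex 2.896 -3.119 2.105
vertex 3.336 -3.484 2.346
endloop
endfacet
facet normal 0.276 -0.569 0.774
outer loop
vertex 2.74 -3.584 2.485
vertex 3.336 -3.484 2.346
vertex 3.044 -1.981 3.555
endloop
endfacet
facet normal -0.081 -0.615 -0.784
outer loop
vertex 3.336 -3.484 2.346
vertex 2.896 -3.119 2.105
vertex 3.492 -3.02 1.966
endloop
endfacet
facet normal 0.949 -0.065 0.310
outer loop
vertex 3.336 -3.484 2.346
vertex 3.492 -3.02 1.966
vertex 3.044 -1.981 3.555
endloop
endfacet
facet normal -0.761 -0.622 -0.185
outer loop
vertex -3.394 -0.246 4.06
vertex -4.189 0.863 3.597
vertex -2.802 -0.492 2.453
endloop
endfacet
facet normal 0.552 -0.770 0.321
outer loop
vertex -1.691 0.417 2.723
vertex -3.394 -0.246 4.06
vertex -2.802 -0.492 2.453
endloop
endfacet
facet normal -0.761 -0.622 -0.185
outer loop
vertex -2.802 -0.492 2.453
vertex -4.189 0.863 3.597
vertex -3.596 0.617 1.99
endloop
endfacet
facet normal 0.342 -0.143 -0.929
outer loop
vertex -3.596 0.617 1.99
vertex -1.691 0.417 2.723
vertex -2.802 -0.492 2.453
endloop
endfacet
facet normal -0.342 0.142 0.929
outer loop
vertex -3.394 -0.246 4.06
vertex -3.078 1.772 3.867
vertex -4.189 0.863 3.597
endloop
endfacet
facet normal 0.552 -0.769 0.321
outer loop
vertex -2.284 0.663 4.33
vertex -3.394 -0.246 4.06
vertex -1.691 0.417 2.723
endloop
endfacet
facet normal -0.343 0.142 0.929
outer loop
vertex -2.284 0.663 4.33
vertex -3.078 1.772 3.867
vertex -3.394 -0.246 4.06
endloop
endfacet
facet normal -0.552 0.770 -0.321
outer loop
vertex -4.189 0.863 3.597
vertex -3.078 1.772 3.867
vertex -3.596 0.617 1.99
endloop
endfacet
facet normal 0.342 -0.142 -0.929
outer loop
vertex -2.486 1.526 2.26
vertex -1.691 0.417 2.723
vertex -3.596 0.617 1.99
endloop
endfacet
facet normal -0.552 0.769 -0.321
outer loop
vertex -3.596 0.617 1.99
vertex -3.078 1.772 3.867
vertex -2.486 1.526 2.26
endloop
endfacet
facet normal 0.760 0.622 0.185
outer loop
vertex -2.486 1.526 2.26
vertex -2.284 0.663 4.33
vertex -1.691 0.417 2.723
endloop
endfacet
facet normal 0.761 0.622 0.185
outer loop
vertex -3.078 1.772 3.867
vertex -2.284 0.663 4.33
vertex -2.486 1.526 2.26
endloop
endfacet

endsolid


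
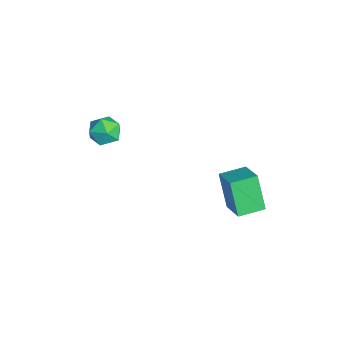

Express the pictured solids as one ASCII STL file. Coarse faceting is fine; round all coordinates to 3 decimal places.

solid 
facet normal 0.308 0.305 0.901
outer loop
vertex 0.494 -2.86 3.222
vertex 0.364 -3.592 3.514
vertex 1.078 -3.406 3.207
endloop
endfacet
facet normal 0.636 0.670 0.384
outer loop
vertex 0.494 -2.86 3.222
vertex 1.078 -3.406 3.207
vertex 0.959 -2.931 2.576
endloop
endfacet
facet normal 0.136 0.991 -0.011
outer loop
vertex 0.494 -2.86 3.222
vertex 0.959 -2.931 2.576
vertex 0.172 -2.824 2.492
endloop
endfacet
facet normal -0.502 0.824 0.262
outer loop
vertex 0.494 -2.86 3.222
vertex 0.172 -2.824 2.492
vertex -0.196 -3.233 3.072
endloop
endfacet
facet normal -0.396 0.400 0.827
outer loop
vertex 0.494 -2.86 3.222
vertex -0.196 -3.233 3.072
vertex 0.364 -3.592 3.514
endloop
endfacet
facet normal 0.979 0.202 -0.032
outer loop
vertex 0.959 -2.931 2.576
vertex 1.078 -3.406 3.207
vertex 1.116 -3.707 2.468
endloop
endfacet
facet normal 0.448 -0.388 0.806
outer loop
vertex 1.078 -3.406 3.207
vertex 0.364 -3.592 3.514
vertex 0.748 -4.116 3.048
endloop
endfacet
facet normal -0.691 -0.235 0.684
outer loop
vertex 0.364 -3.592 3.514
vertex -0.196 -3.233 3.072
vertex -0.039 -4.009 2.964
endloop
endfacet
facet normal -0.862 0.452 -0.228
outer loop
vertex -0.196 -3.233 3.072
vertex 0.172 -2.824 2.492
vertex -0.158 -3.534 2.333
endloop
endfacet
facet normal 0.170 0.721 -0.671
outer loop
vertex 0.172 -2.824 2.492
vertex 0.959 -2.931 2.576
vertex 0.556 -3.348 2.026
endloop
endfacet
facet normal 0.502 -0.824 -0.262
outer loop
vertex 0.426 -4.08 2.318
vertex 1.116 -3.707 2.468
vertex 0.748 -4.116 3.048
endloop
endfacet
facet normal -0.136 -0.991 0.011
outer loop
vertex 0.426 -4.08 2.318
vertex 0.748 -4.116 3.048
vertex -0.039 -4.009 2.964
endloop
endfacet
facet normal -0.636 -0.670 -0.384
outer loop
vertex 0.426 -4.08 2.318
vertex -0.039 -4.009 2.964
vertex -0.158 -3.534 2.333
endloop
endfacet
facet normal -0.308 -0.305 -0.901
outer loop
vertex 0.426 -4.08 2.318
vertex -0.158 -3.534 2.333
vertex 0.556 -3.348 2.026
endloop
endfacet
facet normal 0.396 -0.400 -0.827
outer loop
vertex 0.426 -4.08 2.318
vertex 0.556 -3.348 2.026
vertex 1.116 -3.707 2.468
endloop
endfacet
facet normal 0.862 -0.452 0.228
outer loop
vertex 0.748 -4.116 3.048
vertex 1.116 -3.707 2.468
vertex 1.078 -3.406 3.207
endloop
endfacet
facet normal -0.170 -0.721 0.671
outer loop
vertex -0.039 -4.009 2.964
vertex 0.748 -4.116 3.048
vertex 0.364 -3.592 3.514
endloop
endfacet
facet normal -0.979 -0.202 0.032
outer loop
vertex -0.158 -3.534 2.333
vertex -0.039 -4.009 2.964
vertex -0.196 -3.233 3.072
endloop
endfacet
facet normal -0.448 0.388 -0.806
outer loop
vertex 0.556 -3.348 2.026
vertex -0.158 -3.534 2.333
vertex 0.172 -2.824 2.492
endloop
endfacet
facet normal 0.691 0.235 -0.684
outer loop
vertex 1.116 -3.707 2.468
vertex 0.556 -3.348 2.026
vertex 0.959 -2.931 2.576
endloop
endfacet
facet normal -0.865 -0.216 -0.453
outer loop
vertex 2.504 1.041 1.404
vertex 2.192 2.199 1.448
vertex 3.246 1.3 -0.137
endloop
endfacet
facet normal 0.261 -0.965 -0.037
outer loop
vertex 4.448 1.601 0.492
vertex 2.504 1.041 1.404
vertex 3.246 1.3 -0.137
endloop
endfacet
facet normal -0.865 -0.216 -0.453
outer loop
vertex 3.246 1.3 -0.137
vertex 2.192 2.199 1.448
vertex 2.934 2.458 -0.093
endloop
endfacet
facet normal 0.429 0.149 -0.891
outer loop
vertex 2.934 2.458 -0.093
vertex 4.448 1.601 0.492
vertex 3.246 1.3 -0.137
endloop
endfacet
facet normal -0.429 -0.149 0.891
outer loop
vertex 2.504 1.041 1.404
vertex 3.394 2.5 2.077
vertex 2.192 2.199 1.448
endloop
endfacet
facet normal 0.261 -0.965 -0.037
outer loop
vertex 3.706 1.342 2.033
vertex 2.504 1.041 1.404
vertex 4.448 1.601 0.492
endloop
endfacet
facet normal -0.429 -0.149 0.891
outer loop
vertex 3.706 1.342 2.033
vertex 3.394 2.5 2.077
vertex 2.504 1.041 1.404
endloop
endfacet
facet normal -0.261 0.965 0.037
outer loop
vertex 2.192 2.199 1.448
vertex 3.394 2.5 2.077
vertex 2.934 2.458 -0.093
endloop
endfacet
facet normal 0.429 0.149 -0.891
outer loop
vertex 4.136 2.759 0.536
vertex 4.448 1.601 0.492
vertex 2.934 2.458 -0.093
endloop
endfacet
facet normal -0.261 0.965 0.037
outer loop
vertex 2.934 2.458 -0.093
vertex 3.394 2.5 2.077
vertex 4.136 2.759 0.536
endloop
endfacet
facet normal 0.865 0.216 0.453
outer loop
vertex 4.136 2.759 0.536
vertex 3.706 1.342 2.033
vertex 4.448 1.601 0.492
endloop
endfacet
facet normal 0.865 0.216 0.453
outer loop
vertex 3.394 2.5 2.077
vertex 3.706 1.342 2.033
vertex 4.136 2.759 0.536
endloop
endfacet

endsolid


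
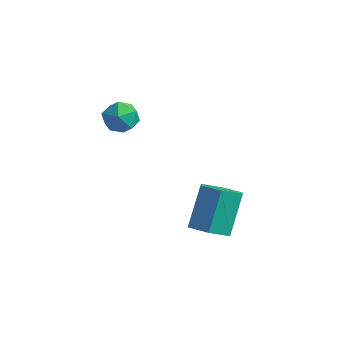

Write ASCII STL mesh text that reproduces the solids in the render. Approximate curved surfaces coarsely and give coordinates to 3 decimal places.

solid 
facet normal 0.134 -0.569 -0.811
outer loop
vertex 4.014 -0.723 -0.732
vertex 3.63 -0.189 -1.17
vertex 4.413 -0.136 -1.078
endloop
endfacet
facet normal 0.853 -0.351 0.387
outer loop
vertex 4.014 -0.723 -0.732
vertex 4.413 -0.136 -1.078
vertex 3.793 0.215 0.607
endloop
endfacet
facet normal 0.852 -0.353 0.387
outer loop
vertex 3.793 0.215 0.607
vertex 4.413 -0.136 -1.078
vertex 4.193 0.802 0.261
endloop
endfacet
facet normal -0.133 0.569 0.812
outer loop
vertex 3.793 0.215 0.607
vertex 4.193 0.802 0.261
vertex 3.41 0.749 0.17
endloop
endfacet
facet normal 0.134 -0.568 -0.812
outer loop
vertex 4.413 -0.136 -1.078
vertex 3.63 -0.189 -1.17
vertex 4.029 0.398 -1.515
endloop
endfacet
facet normal 0.864 0.469 -0.186
outer loop
vertex 4.413 -0.136 -1.078
vertex 4.029 0.398 -1.515
vertex 4.193 0.802 0.261
endloop
endfacet
facet normal 0.864 0.468 -0.186
outer loop
vertex 4.193 0.802 0.261
vertex 4.029 0.398 -1.515
vertex 3.809 1.337 -0.176
endloop
endfacet
facet normal -0.133 0.568 0.812
outer loop
vertex 4.193 0.802 0.261
vertex 3.809 1.337 -0.176
vertex 3.41 0.749 0.17
endloop
endfacet
facet normal 0.134 -0.568 -0.812
outer loop
vertex 4.029 0.398 -1.515
vertex 3.63 -0.189 -1.17
vertex 3.247 0.345 -1.607
endloop
endfacet
facet normal 0.012 0.820 -0.573
outer loop
vertex 4.029 0.398 -1.515
vertex 3.247 0.345 -1.607
vertex 3.809 1.337 -0.176
endloop
endfacet
facet normal 0.011 0.820 -0.573
outer loop
vertex 3.809 1.337 -0.176
vertex 3.247 0.345 -1.607
vertex 3.026 1.283 -0.268
endloop
endfacet
facet normal -0.135 0.569 0.811
outer loop
vertex 3.809 1.337 -0.176
vertex 3.026 1.283 -0.268
vertex 3.41 0.749 0.17
endloop
endfacet
facet normal 0.133 -0.569 -0.812
outer loop
vertex 3.247 0.345 -1.607
vertex 3.63 -0.189 -1.17
vertex 2.847 -0.242 -1.261
endloop
endfacet
facet normal -0.852 0.352 -0.387
outer loop
vertex 3.247 0.345 -1.607
vertex 2.847 -0.242 -1.261
vertex 3.026 1.283 -0.268
endloop
endfacet
facet normal -0.853 0.352 -0.386
outer loop
vertex 3.026 1.283 -0.268
vertex 2.847 -0.242 -1.261
vertex 2.627 0.696 0.078
endloop
endfacet
facet normal -0.134 0.569 0.811
outer loop
vertex 3.026 1.283 -0.268
vertex 2.627 0.696 0.078
vertex 3.41 0.749 0.17
endloop
endfacet
facet normal 0.133 -0.568 -0.812
outer loop
vertex 2.847 -0.242 -1.261
vertex 3.63 -0.189 -1.17
vertex 3.231 -0.777 -0.824
endloop
endfacet
facet normal -0.864 -0.468 0.186
outer loop
vertex 2.847 -0.242 -1.261
vertex 3.231 -0.777 -0.824
vertex 2.627 0.696 0.078
endloop
endfacet
facet normal -0.864 -0.468 0.187
outer loop
vertex 2.627 0.696 0.078
vertex 3.231 -0.777 -0.824
vertex 3.011 0.162 0.515
endloop
endfacet
facet normal -0.134 0.568 0.812
outer loop
vertex 2.627 0.696 0.078
vertex 3.011 0.162 0.515
vertex 3.41 0.749 0.17
endloop
endfacet
facet normal 0.135 -0.569 -0.811
outer loop
vertex 3.231 -0.777 -0.824
vertex 3.63 -0.189 -1.17
vertex 4.014 -0.723 -0.732
endloop
endfacet
facet normal -0.011 -0.820 0.573
outer loop
vertex 3.231 -0.777 -0.824
vertex 4.014 -0.723 -0.732
vertex 3.011 0.162 0.515
endloop
endfacet
facet normal -0.012 -0.820 0.572
outer loop
vertex 3.011 0.162 0.515
vertex 4.014 -0.723 -0.732
vertex 3.793 0.215 0.607
endloop
endfacet
facet normal -0.134 0.568 0.812
outer loop
vertex 3.011 0.162 0.515
vertex 3.793 0.215 0.607
vertex 3.41 0.749 0.17
endloop
endfacet
facet normal -0.598 0.802 0.006
outer loop
vertex 0.135 -0.158 2.686
vertex -0.199 -0.411 3.238
vertex 0.353 -0.0 3.326
endloop
endfacet
facet normal 0.045 0.966 -0.254
outer loop
vertex 0.135 -0.158 2.686
vertex 0.353 -0.0 3.326
vertex 0.814 -0.152 2.83
endloop
endfacet
facet normal 0.169 0.549 -0.818
outer loop
vertex 0.135 -0.158 2.686
vertex 0.814 -0.152 2.83
vertex 0.547 -0.657 2.436
endloop
endfacet
facet normal -0.399 0.125 -0.908
outer loop
vertex 0.135 -0.158 2.686
vertex 0.547 -0.657 2.436
vertex -0.079 -0.818 2.689
endloop
endfacet
facet normal -0.873 0.281 -0.399
outer loop
vertex 0.135 -0.158 2.686
vertex -0.079 -0.818 2.689
vertex -0.199 -0.411 3.238
endloop
endfacet
facet normal 0.532 0.811 0.246
outer loop
vertex 0.814 -0.152 2.83
vertex 0.353 -0.0 3.326
vertex 0.899 -0.402 3.471
endloop
endfacet
facet normal -0.511 0.543 0.666
outer loop
vertex 0.353 -0.0 3.326
vertex -0.199 -0.411 3.238
vertex 0.273 -0.563 3.724
endloop
endfacet
facet normal -0.955 -0.296 0.011
outer loop
vertex -0.199 -0.411 3.238
vertex -0.079 -0.818 2.689
vertex 0.006 -1.068 3.33
endloop
endfacet
facet normal -0.188 -0.549 -0.814
outer loop
vertex -0.079 -0.818 2.689
vertex 0.547 -0.657 2.436
vertex 0.467 -1.22 2.834
endloop
endfacet
facet normal 0.732 0.135 -0.668
outer loop
vertex 0.547 -0.657 2.436
vertex 0.814 -0.152 2.83
vertex 1.019 -0.809 2.922
endloop
endfacet
facet normal 0.399 -0.125 0.908
outer loop
vertex 0.685 -1.062 3.474
vertex 0.899 -0.402 3.471
vertex 0.273 -0.563 3.724
endloop
endfacet
facet normal -0.169 -0.549 0.818
outer loop
vertex 0.685 -1.062 3.474
vertex 0.273 -0.563 3.724
vertex 0.006 -1.068 3.33
endloop
endfacet
facet normal -0.045 -0.966 0.254
outer loop
vertex 0.685 -1.062 3.474
vertex 0.006 -1.068 3.33
vertex 0.467 -1.22 2.834
endloop
endfacet
facet normal 0.598 -0.802 -0.006
outer loop
vertex 0.685 -1.062 3.474
vertex 0.467 -1.22 2.834
vertex 1.019 -0.809 2.922
endloop
endfacet
facet normal 0.873 -0.281 0.399
outer loop
vertex 0.685 -1.062 3.474
vertex 1.019 -0.809 2.922
vertex 0.899 -0.402 3.471
endloop
endfacet
facet normal 0.188 0.549 0.814
outer loop
vertex 0.273 -0.563 3.724
vertex 0.899 -0.402 3.471
vertex 0.353 -0.0 3.326
endloop
endfacet
facet normal -0.732 -0.135 0.668
outer loop
vertex 0.006 -1.068 3.33
vertex 0.273 -0.563 3.724
vertex -0.199 -0.411 3.238
endloop
endfacet
facet normal -0.532 -0.811 -0.246
outer loop
vertex 0.467 -1.22 2.834
vertex 0.006 -1.068 3.33
vertex -0.079 -0.818 2.689
endloop
endfacet
facet normal 0.511 -0.543 -0.666
outer loop
vertex 1.019 -0.809 2.922
vertex 0.467 -1.22 2.834
vertex 0.547 -0.657 2.436
endloop
endfacet
facet normal 0.955 0.296 -0.011
outer loop
vertex 0.899 -0.402 3.471
vertex 1.019 -0.809 2.922
vertex 0.814 -0.152 2.83
endloop
endfacet

endsolid


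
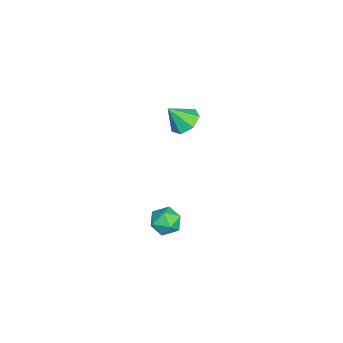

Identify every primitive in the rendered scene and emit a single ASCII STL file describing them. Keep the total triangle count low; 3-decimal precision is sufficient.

solid 
facet normal -0.278 0.385 0.880
outer loop
vertex 3.809 -2.538 0.456
vertex 3.143 -3.177 0.525
vertex 3.986 -3.348 0.866
endloop
endfacet
facet normal 0.420 0.481 0.769
outer loop
vertex 3.809 -2.538 0.456
vertex 3.986 -3.348 0.866
vertex 4.608 -2.974 0.292
endloop
endfacet
facet normal 0.498 0.852 0.163
outer loop
vertex 3.809 -2.538 0.456
vertex 4.608 -2.974 0.292
vertex 4.149 -2.572 -0.404
endloop
endfacet
facet normal -0.152 0.983 -0.099
outer loop
vertex 3.809 -2.538 0.456
vertex 4.149 -2.572 -0.404
vertex 3.244 -2.697 -0.26
endloop
endfacet
facet normal -0.631 0.695 0.344
outer loop
vertex 3.809 -2.538 0.456
vertex 3.244 -2.697 -0.26
vertex 3.143 -3.177 0.525
endloop
endfacet
facet normal 0.720 -0.160 0.676
outer loop
vertex 4.608 -2.974 0.292
vertex 3.986 -3.348 0.866
vertex 4.436 -3.883 0.26
endloop
endfacet
facet normal -0.410 -0.316 0.855
outer loop
vertex 3.986 -3.348 0.866
vertex 3.143 -3.177 0.525
vertex 3.531 -4.008 0.404
endloop
endfacet
facet normal -0.982 0.186 -0.012
outer loop
vertex 3.143 -3.177 0.525
vertex 3.244 -2.697 -0.26
vertex 3.072 -3.606 -0.292
endloop
endfacet
facet normal -0.206 0.653 -0.729
outer loop
vertex 3.244 -2.697 -0.26
vertex 4.149 -2.572 -0.404
vertex 3.694 -3.232 -0.866
endloop
endfacet
facet normal 0.845 0.439 -0.304
outer loop
vertex 4.149 -2.572 -0.404
vertex 4.608 -2.974 0.292
vertex 4.537 -3.403 -0.525
endloop
endfacet
facet normal 0.152 -0.983 0.099
outer loop
vertex 3.871 -4.042 -0.456
vertex 4.436 -3.883 0.26
vertex 3.531 -4.008 0.404
endloop
endfacet
facet normal -0.498 -0.852 -0.163
outer loop
vertex 3.871 -4.042 -0.456
vertex 3.531 -4.008 0.404
vertex 3.072 -3.606 -0.292
endloop
endfacet
facet normal -0.420 -0.481 -0.769
outer loop
vertex 3.871 -4.042 -0.456
vertex 3.072 -3.606 -0.292
vertex 3.694 -3.232 -0.866
endloop
endfacet
facet normal 0.278 -0.385 -0.880
outer loop
vertex 3.871 -4.042 -0.456
vertex 3.694 -3.232 -0.866
vertex 4.537 -3.403 -0.525
endloop
endfacet
facet normal 0.631 -0.695 -0.344
outer loop
vertex 3.871 -4.042 -0.456
vertex 4.537 -3.403 -0.525
vertex 4.436 -3.883 0.26
endloop
endfacet
facet normal 0.206 -0.653 0.729
outer loop
vertex 3.531 -4.008 0.404
vertex 4.436 -3.883 0.26
vertex 3.986 -3.348 0.866
endloop
endfacet
facet normal -0.845 -0.439 0.304
outer loop
vertex 3.072 -3.606 -0.292
vertex 3.531 -4.008 0.404
vertex 3.143 -3.177 0.525
endloop
endfacet
facet normal -0.720 0.160 -0.676
outer loop
vertex 3.694 -3.232 -0.866
vertex 3.072 -3.606 -0.292
vertex 3.244 -2.697 -0.26
endloop
endfacet
facet normal 0.410 0.316 -0.855
outer loop
vertex 4.537 -3.403 -0.525
vertex 3.694 -3.232 -0.866
vertex 4.149 -2.572 -0.404
endloop
endfacet
facet normal 0.982 -0.186 0.012
outer loop
vertex 4.436 -3.883 0.26
vertex 4.537 -3.403 -0.525
vertex 4.608 -2.974 0.292
endloop
endfacet
facet normal -0.136 0.596 -0.791
outer loop
vertex -2.376 -2.496 2.031
vertex -3.165 -3.004 1.784
vertex -3.103 -2.226 2.36
endloop
endfacet
facet normal 0.490 0.344 0.801
outer loop
vertex -2.376 -2.496 2.031
vertex -3.103 -2.226 2.36
vertex -2.955 -3.916 2.996
endloop
endfacet
facet normal -0.136 0.596 -0.791
outer loop
vertex -3.103 -2.226 2.36
vertex -3.165 -3.004 1.784
vertex -3.876 -2.542 2.255
endloop
endfacet
facet normal -0.255 0.321 0.912
outer loop
vertex -3.103 -2.226 2.36
vertex -3.876 -2.542 2.255
vertex -2.955 -3.916 2.996
endloop
endfacet
facet normal -0.138 0.595 -0.792
outer loop
vertex -3.876 -2.542 2.255
vertex -3.165 -3.004 1.784
vertex -4.113 -3.207 1.796
endloop
endfacet
facet normal -0.757 -0.166 0.632
outer loop
vertex -3.876 -2.542 2.255
vertex -4.113 -3.207 1.796
vertex -2.955 -3.916 2.996
endloop
endfacet
facet normal -0.138 0.595 -0.792
outer loop
vertex -4.113 -3.207 1.796
vertex -3.165 -3.004 1.784
vertex -3.636 -3.719 1.328
endloop
endfacet
facet normal -0.638 -0.751 0.172
outer loop
vertex -4.113 -3.207 1.796
vertex -3.636 -3.719 1.328
vertex -2.955 -3.916 2.996
endloop
endfacet
facet normal -0.137 0.595 -0.792
outer loop
vertex -3.636 -3.719 1.328
vertex -3.165 -3.004 1.784
vertex -2.804 -3.693 1.204
endloop
endfacet
facet normal 0.013 -0.992 -0.122
outer loop
vertex -3.636 -3.719 1.328
vertex -2.804 -3.693 1.204
vertex -2.955 -3.916 2.996
endloop
endfacet
facet normal -0.136 0.595 -0.792
outer loop
vertex -2.804 -3.693 1.204
vertex -3.165 -3.004 1.784
vertex -2.243 -3.149 1.517
endloop
endfacet
facet normal 0.704 -0.709 -0.029
outer loop
vertex -2.804 -3.693 1.204
vertex -2.243 -3.149 1.517
vertex -2.955 -3.916 2.996
endloop
endfacet
facet normal -0.136 0.596 -0.792
outer loop
vertex -2.243 -3.149 1.517
vertex -3.165 -3.004 1.784
vertex -2.376 -2.496 2.031
endloop
endfacet
facet normal 0.917 -0.114 0.382
outer loop
vertex -2.243 -3.149 1.517
vertex -2.376 -2.496 2.031
vertex -2.955 -3.916 2.996
endloop
endfacet

endsolid


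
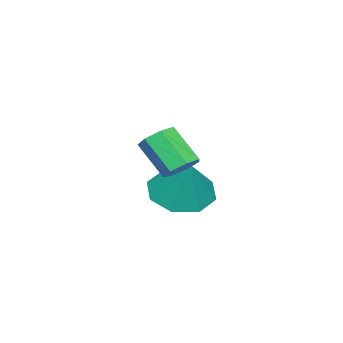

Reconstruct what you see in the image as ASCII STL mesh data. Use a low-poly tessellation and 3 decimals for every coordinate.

solid 
facet normal -0.387 -0.369 -0.845
outer loop
vertex -1.602 -4.342 -1.624
vertex -2.464 -3.759 -1.484
vertex -1.542 -3.618 -1.967
endloop
endfacet
facet normal 0.985 -0.001 0.171
outer loop
vertex -1.602 -4.342 -1.624
vertex -1.542 -3.618 -1.967
vertex -1.856 -3.181 -0.156
endloop
endfacet
facet normal -0.387 -0.368 -0.846
outer loop
vertex -1.542 -3.618 -1.967
vertex -2.464 -3.759 -1.484
vertex -2.022 -2.976 -2.027
endloop
endfacet
facet normal 0.801 0.598 -0.006
outer loop
vertex -1.542 -3.618 -1.967
vertex -2.022 -2.976 -2.027
vertex -1.856 -3.181 -0.156
endloop
endfacet
facet normal -0.387 -0.368 -0.845
outer loop
vertex -2.022 -2.976 -2.027
vertex -2.464 -3.759 -1.484
vertex -2.761 -2.793 -1.768
endloop
endfacet
facet normal 0.266 0.960 0.082
outer loop
vertex -2.022 -2.976 -2.027
vertex -2.761 -2.793 -1.768
vertex -1.856 -3.181 -0.156
endloop
endfacet
facet normal -0.387 -0.368 -0.845
outer loop
vertex -2.761 -2.793 -1.768
vertex -2.464 -3.759 -1.484
vertex -3.325 -3.176 -1.343
endloop
endfacet
facet normal -0.305 0.873 0.381
outer loop
vertex -2.761 -2.793 -1.768
vertex -3.325 -3.176 -1.343
vertex -1.856 -3.181 -0.156
endloop
endfacet
facet normal -0.388 -0.368 -0.845
outer loop
vertex -3.325 -3.176 -1.343
vertex -2.464 -3.759 -1.484
vertex -3.385 -3.9 -1.0
endloop
endfacet
facet normal -0.578 0.388 0.718
outer loop
vertex -3.325 -3.176 -1.343
vertex -3.385 -3.9 -1.0
vertex -1.856 -3.181 -0.156
endloop
endfacet
facet normal -0.388 -0.368 -0.845
outer loop
vertex -3.385 -3.9 -1.0
vertex -2.464 -3.759 -1.484
vertex -2.905 -4.542 -0.941
endloop
endfacet
facet normal -0.394 -0.212 0.894
outer loop
vertex -3.385 -3.9 -1.0
vertex -2.905 -4.542 -0.941
vertex -1.856 -3.181 -0.156
endloop
endfacet
facet normal -0.386 -0.369 -0.845
outer loop
vertex -2.905 -4.542 -0.941
vertex -2.464 -3.759 -1.484
vertex -2.166 -4.725 -1.199
endloop
endfacet
facet normal 0.140 -0.573 0.807
outer loop
vertex -2.905 -4.542 -0.941
vertex -2.166 -4.725 -1.199
vertex -1.856 -3.181 -0.156
endloop
endfacet
facet normal -0.387 -0.369 -0.845
outer loop
vertex -2.166 -4.725 -1.199
vertex -2.464 -3.759 -1.484
vertex -1.602 -4.342 -1.624
endloop
endfacet
facet normal 0.712 -0.486 0.507
outer loop
vertex -2.166 -4.725 -1.199
vertex -1.602 -4.342 -1.624
vertex -1.856 -3.181 -0.156
endloop
endfacet
facet normal 0.169 0.655 -0.737
outer loop
vertex 1.294 -2.271 0.845
vertex 0.712 -2.204 0.771
vertex 1.076 -1.901 1.124
endloop
endfacet
facet normal 0.889 0.221 0.402
outer loop
vertex 1.294 -2.271 0.845
vertex 1.076 -1.901 1.124
vertex 1.069 -3.144 1.823
endloop
endfacet
facet normal 0.889 0.221 0.402
outer loop
vertex 1.069 -3.144 1.823
vertex 1.076 -1.901 1.124
vertex 0.851 -2.774 2.102
endloop
endfacet
facet normal -0.170 -0.655 0.736
outer loop
vertex 1.069 -3.144 1.823
vertex 0.851 -2.774 2.102
vertex 0.488 -3.076 1.749
endloop
endfacet
facet normal 0.167 0.656 -0.736
outer loop
vertex 1.076 -1.901 1.124
vertex 0.712 -2.204 0.771
vertex 0.584 -1.76 1.138
endloop
endfacet
facet normal 0.220 0.702 0.677
outer loop
vertex 1.076 -1.901 1.124
vertex 0.584 -1.76 1.138
vertex 0.851 -2.774 2.102
endloop
endfacet
facet normal 0.222 0.702 0.677
outer loop
vertex 0.851 -2.774 2.102
vertex 0.584 -1.76 1.138
vertex 0.359 -2.632 2.116
endloop
endfacet
facet normal -0.169 -0.657 0.735
outer loop
vertex 0.851 -2.774 2.102
vertex 0.359 -2.632 2.116
vertex 0.488 -3.076 1.749
endloop
endfacet
facet normal 0.170 0.656 -0.735
outer loop
vertex 0.584 -1.76 1.138
vertex 0.712 -2.204 0.771
vertex 0.189 -1.952 0.875
endloop
endfacet
facet normal -0.613 0.655 0.443
outer loop
vertex 0.584 -1.76 1.138
vertex 0.189 -1.952 0.875
vertex 0.359 -2.632 2.116
endloop
endfacet
facet normal -0.614 0.654 0.442
outer loop
vertex 0.359 -2.632 2.116
vertex 0.189 -1.952 0.875
vertex -0.036 -2.825 1.853
endloop
endfacet
facet normal -0.169 -0.657 0.735
outer loop
vertex 0.359 -2.632 2.116
vertex -0.036 -2.825 1.853
vertex 0.488 -3.076 1.749
endloop
endfacet
facet normal 0.170 0.656 -0.735
outer loop
vertex 0.189 -1.952 0.875
vertex 0.712 -2.204 0.771
vertex 0.188 -2.334 0.534
endloop
endfacet
facet normal -0.986 0.114 -0.125
outer loop
vertex 0.189 -1.952 0.875
vertex 0.188 -2.334 0.534
vertex -0.036 -2.825 1.853
endloop
endfacet
facet normal -0.986 0.114 -0.125
outer loop
vertex -0.036 -2.825 1.853
vertex 0.188 -2.334 0.534
vertex -0.037 -3.207 1.512
endloop
endfacet
facet normal -0.168 -0.656 0.736
outer loop
vertex -0.036 -2.825 1.853
vertex -0.037 -3.207 1.512
vertex 0.488 -3.076 1.749
endloop
endfacet
facet normal 0.169 0.657 -0.735
outer loop
vertex 0.188 -2.334 0.534
vertex 0.712 -2.204 0.771
vertex 0.582 -2.618 0.371
endloop
endfacet
facet normal -0.616 -0.512 -0.599
outer loop
vertex 0.188 -2.334 0.534
vertex 0.582 -2.618 0.371
vertex -0.037 -3.207 1.512
endloop
endfacet
facet normal -0.616 -0.513 -0.599
outer loop
vertex -0.037 -3.207 1.512
vertex 0.582 -2.618 0.371
vertex 0.357 -3.491 1.35
endloop
endfacet
facet normal -0.169 -0.655 0.737
outer loop
vertex -0.037 -3.207 1.512
vertex 0.357 -3.491 1.35
vertex 0.488 -3.076 1.749
endloop
endfacet
facet normal 0.170 0.657 -0.735
outer loop
vertex 0.582 -2.618 0.371
vertex 0.712 -2.204 0.771
vertex 1.074 -2.59 0.51
endloop
endfacet
facet normal 0.218 -0.753 -0.621
outer loop
vertex 0.582 -2.618 0.371
vertex 1.074 -2.59 0.51
vertex 0.357 -3.491 1.35
endloop
endfacet
facet normal 0.219 -0.753 -0.621
outer loop
vertex 0.357 -3.491 1.35
vertex 1.074 -2.59 0.51
vertex 0.849 -3.462 1.488
endloop
endfacet
facet normal -0.168 -0.655 0.737
outer loop
vertex 0.357 -3.491 1.35
vertex 0.849 -3.462 1.488
vertex 0.488 -3.076 1.749
endloop
endfacet
facet normal 0.169 0.656 -0.736
outer loop
vertex 1.074 -2.59 0.51
vertex 0.712 -2.204 0.771
vertex 1.294 -2.271 0.845
endloop
endfacet
facet normal 0.887 -0.427 -0.176
outer loop
vertex 1.074 -2.59 0.51
vertex 1.294 -2.271 0.845
vertex 0.849 -3.462 1.488
endloop
endfacet
facet normal 0.887 -0.427 -0.177
outer loop
vertex 0.849 -3.462 1.488
vertex 1.294 -2.271 0.845
vertex 1.069 -3.144 1.823
endloop
endfacet
facet normal -0.170 -0.656 0.735
outer loop
vertex 0.849 -3.462 1.488
vertex 1.069 -3.144 1.823
vertex 0.488 -3.076 1.749
endloop
endfacet

endsolid


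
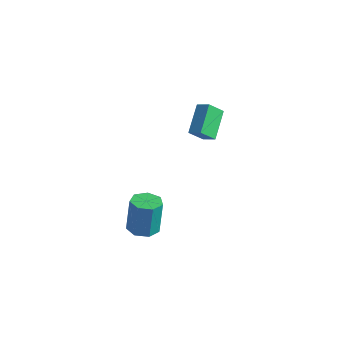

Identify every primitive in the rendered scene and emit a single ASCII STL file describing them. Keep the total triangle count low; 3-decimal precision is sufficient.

solid 
facet normal -0.361 -0.601 0.713
outer loop
vertex 0.187 1.581 3.698
vertex -0.462 3.071 4.625
vertex -0.584 1.52 3.257
endloop
endfacet
facet normal 0.346 -0.797 -0.495
outer loop
vertex -0.158 2.229 2.415
vertex 0.187 1.581 3.698
vertex -0.584 1.52 3.257
endloop
endfacet
facet normal -0.361 -0.601 0.713
outer loop
vertex -0.584 1.52 3.257
vertex -0.462 3.071 4.625
vertex -1.233 3.009 4.183
endloop
endfacet
facet normal -0.866 -0.069 -0.496
outer loop
vertex -1.233 3.009 4.183
vertex -0.158 2.229 2.415
vertex -0.584 1.52 3.257
endloop
endfacet
facet normal 0.866 0.069 0.496
outer loop
vertex 0.187 1.581 3.698
vertex -0.036 3.78 3.783
vertex -0.462 3.071 4.625
endloop
endfacet
facet normal 0.348 -0.796 -0.496
outer loop
vertex 0.613 2.291 2.857
vertex 0.187 1.581 3.698
vertex -0.158 2.229 2.415
endloop
endfacet
facet normal 0.865 0.069 0.496
outer loop
vertex 0.613 2.291 2.857
vertex -0.036 3.78 3.783
vertex 0.187 1.581 3.698
endloop
endfacet
facet normal -0.348 0.796 0.495
outer loop
vertex -0.462 3.071 4.625
vertex -0.036 3.78 3.783
vertex -1.233 3.009 4.183
endloop
endfacet
facet normal -0.866 -0.068 -0.496
outer loop
vertex -0.807 3.719 3.342
vertex -0.158 2.229 2.415
vertex -1.233 3.009 4.183
endloop
endfacet
facet normal -0.347 0.796 0.496
outer loop
vertex -1.233 3.009 4.183
vertex -0.036 3.78 3.783
vertex -0.807 3.719 3.342
endloop
endfacet
facet normal 0.361 0.601 -0.713
outer loop
vertex -0.807 3.719 3.342
vertex 0.613 2.291 2.857
vertex -0.158 2.229 2.415
endloop
endfacet
facet normal 0.361 0.601 -0.713
outer loop
vertex -0.036 3.78 3.783
vertex 0.613 2.291 2.857
vertex -0.807 3.719 3.342
endloop
endfacet
facet normal 0.057 -0.216 -0.975
outer loop
vertex 1.867 -3.734 0.492
vertex 1.067 -4.073 0.52
vertex 1.303 -3.252 0.352
endloop
endfacet
facet normal 0.662 0.739 -0.125
outer loop
vertex 1.867 -3.734 0.492
vertex 1.303 -3.252 0.352
vertex 1.754 -3.309 2.412
endloop
endfacet
facet normal 0.662 0.739 -0.125
outer loop
vertex 1.754 -3.309 2.412
vertex 1.303 -3.252 0.352
vertex 1.19 -2.827 2.272
endloop
endfacet
facet normal -0.057 0.216 0.975
outer loop
vertex 1.754 -3.309 2.412
vertex 1.19 -2.827 2.272
vertex 0.953 -3.647 2.44
endloop
endfacet
facet normal 0.057 -0.216 -0.975
outer loop
vertex 1.303 -3.252 0.352
vertex 1.067 -4.073 0.52
vertex 0.561 -3.388 0.339
endloop
endfacet
facet normal -0.172 0.960 -0.223
outer loop
vertex 1.303 -3.252 0.352
vertex 0.561 -3.388 0.339
vertex 1.19 -2.827 2.272
endloop
endfacet
facet normal -0.172 0.960 -0.223
outer loop
vertex 1.19 -2.827 2.272
vertex 0.561 -3.388 0.339
vertex 0.448 -2.963 2.259
endloop
endfacet
facet normal -0.057 0.216 0.975
outer loop
vertex 1.19 -2.827 2.272
vertex 0.448 -2.963 2.259
vertex 0.953 -3.647 2.44
endloop
endfacet
facet normal 0.057 -0.216 -0.975
outer loop
vertex 0.561 -3.388 0.339
vertex 1.067 -4.073 0.52
vertex 0.199 -4.04 0.462
endloop
endfacet
facet normal -0.876 0.458 -0.153
outer loop
vertex 0.561 -3.388 0.339
vertex 0.199 -4.04 0.462
vertex 0.448 -2.963 2.259
endloop
endfacet
facet normal -0.876 0.458 -0.153
outer loop
vertex 0.448 -2.963 2.259
vertex 0.199 -4.04 0.462
vertex 0.086 -3.614 2.382
endloop
endfacet
facet normal -0.057 0.216 0.975
outer loop
vertex 0.448 -2.963 2.259
vertex 0.086 -3.614 2.382
vertex 0.953 -3.647 2.44
endloop
endfacet
facet normal 0.057 -0.215 -0.975
outer loop
vertex 0.199 -4.04 0.462
vertex 1.067 -4.073 0.52
vertex 0.491 -4.716 0.628
endloop
endfacet
facet normal -0.920 -0.390 0.032
outer loop
vertex 0.199 -4.04 0.462
vertex 0.491 -4.716 0.628
vertex 0.086 -3.614 2.382
endloop
endfacet
facet normal -0.921 -0.389 0.032
outer loop
vertex 0.086 -3.614 2.382
vertex 0.491 -4.716 0.628
vertex 0.378 -4.291 2.549
endloop
endfacet
facet normal -0.057 0.216 0.975
outer loop
vertex 0.086 -3.614 2.382
vertex 0.378 -4.291 2.549
vertex 0.953 -3.647 2.44
endloop
endfacet
facet normal 0.058 -0.216 -0.975
outer loop
vertex 0.491 -4.716 0.628
vertex 1.067 -4.073 0.52
vertex 1.216 -4.908 0.714
endloop
endfacet
facet normal -0.272 -0.943 0.193
outer loop
vertex 0.491 -4.716 0.628
vertex 1.216 -4.908 0.714
vertex 0.378 -4.291 2.549
endloop
endfacet
facet normal -0.271 -0.943 0.193
outer loop
vertex 0.378 -4.291 2.549
vertex 1.216 -4.908 0.714
vertex 1.103 -4.482 2.634
endloop
endfacet
facet normal -0.057 0.216 0.975
outer loop
vertex 0.378 -4.291 2.549
vertex 1.103 -4.482 2.634
vertex 0.953 -3.647 2.44
endloop
endfacet
facet normal 0.057 -0.216 -0.975
outer loop
vertex 1.216 -4.908 0.714
vertex 1.067 -4.073 0.52
vertex 1.829 -4.471 0.653
endloop
endfacet
facet normal 0.581 -0.786 0.209
outer loop
vertex 1.216 -4.908 0.714
vertex 1.829 -4.471 0.653
vertex 1.103 -4.482 2.634
endloop
endfacet
facet normal 0.581 -0.786 0.209
outer loop
vertex 1.103 -4.482 2.634
vertex 1.829 -4.471 0.653
vertex 1.716 -4.045 2.573
endloop
endfacet
facet normal -0.057 0.216 0.975
outer loop
vertex 1.103 -4.482 2.634
vertex 1.716 -4.045 2.573
vertex 0.953 -3.647 2.44
endloop
endfacet
facet normal 0.057 -0.216 -0.975
outer loop
vertex 1.829 -4.471 0.653
vertex 1.067 -4.073 0.52
vertex 1.867 -3.734 0.492
endloop
endfacet
facet normal 0.997 -0.037 0.067
outer loop
vertex 1.829 -4.471 0.653
vertex 1.867 -3.734 0.492
vertex 1.716 -4.045 2.573
endloop
endfacet
facet normal 0.997 -0.037 0.067
outer loop
vertex 1.716 -4.045 2.573
vertex 1.867 -3.734 0.492
vertex 1.754 -3.309 2.412
endloop
endfacet
facet normal -0.057 0.216 0.975
outer loop
vertex 1.716 -4.045 2.573
vertex 1.754 -3.309 2.412
vertex 0.953 -3.647 2.44
endloop
endfacet

endsolid
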